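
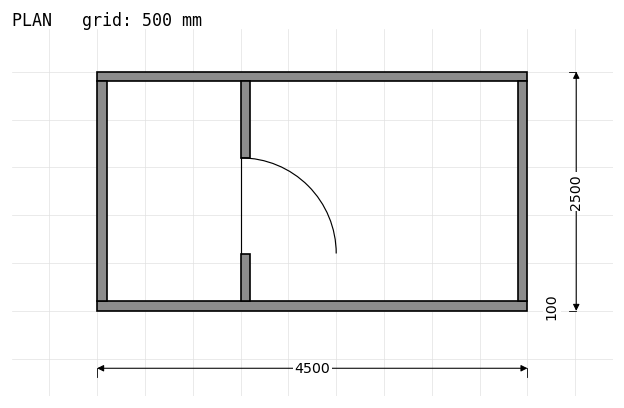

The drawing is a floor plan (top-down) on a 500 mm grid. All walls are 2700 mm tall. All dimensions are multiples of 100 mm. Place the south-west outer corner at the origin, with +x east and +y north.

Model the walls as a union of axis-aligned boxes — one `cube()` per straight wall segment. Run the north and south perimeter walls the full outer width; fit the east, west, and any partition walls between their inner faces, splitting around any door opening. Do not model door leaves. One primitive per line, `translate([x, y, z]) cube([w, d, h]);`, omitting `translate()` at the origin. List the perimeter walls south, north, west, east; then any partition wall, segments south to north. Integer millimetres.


cube([4500, 100, 2700]);
translate([0, 2400, 0]) cube([4500, 100, 2700]);
translate([0, 100, 0]) cube([100, 2300, 2700]);
translate([4400, 100, 0]) cube([100, 2300, 2700]);
translate([1500, 100, 0]) cube([100, 500, 2700]);
translate([1500, 1600, 0]) cube([100, 800, 2700]);


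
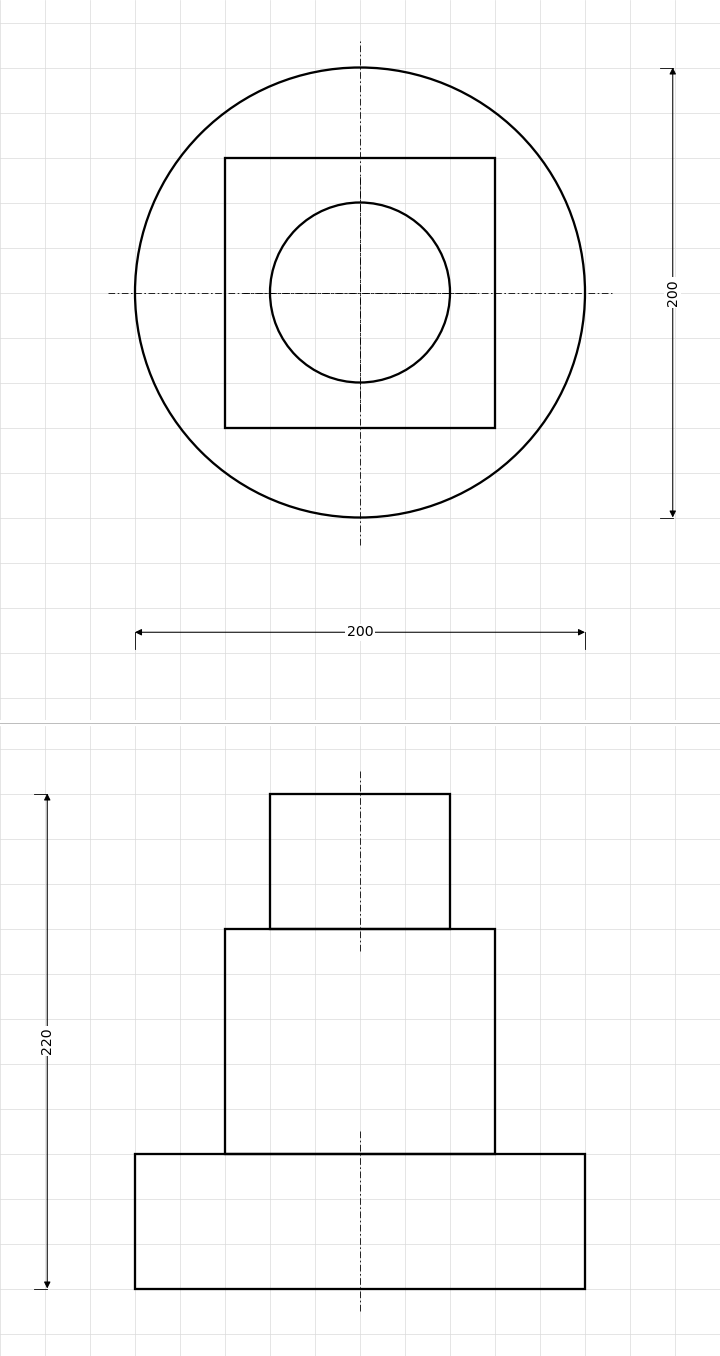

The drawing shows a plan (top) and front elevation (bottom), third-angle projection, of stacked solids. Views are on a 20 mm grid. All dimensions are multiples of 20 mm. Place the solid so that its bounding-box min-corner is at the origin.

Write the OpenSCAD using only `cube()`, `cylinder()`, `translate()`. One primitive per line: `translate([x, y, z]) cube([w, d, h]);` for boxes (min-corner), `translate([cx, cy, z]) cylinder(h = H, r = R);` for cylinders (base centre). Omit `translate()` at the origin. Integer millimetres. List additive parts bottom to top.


translate([100, 100, 0]) cylinder(h = 60, r = 100);
translate([40, 40, 60]) cube([120, 120, 100]);
translate([100, 100, 160]) cylinder(h = 60, r = 40);


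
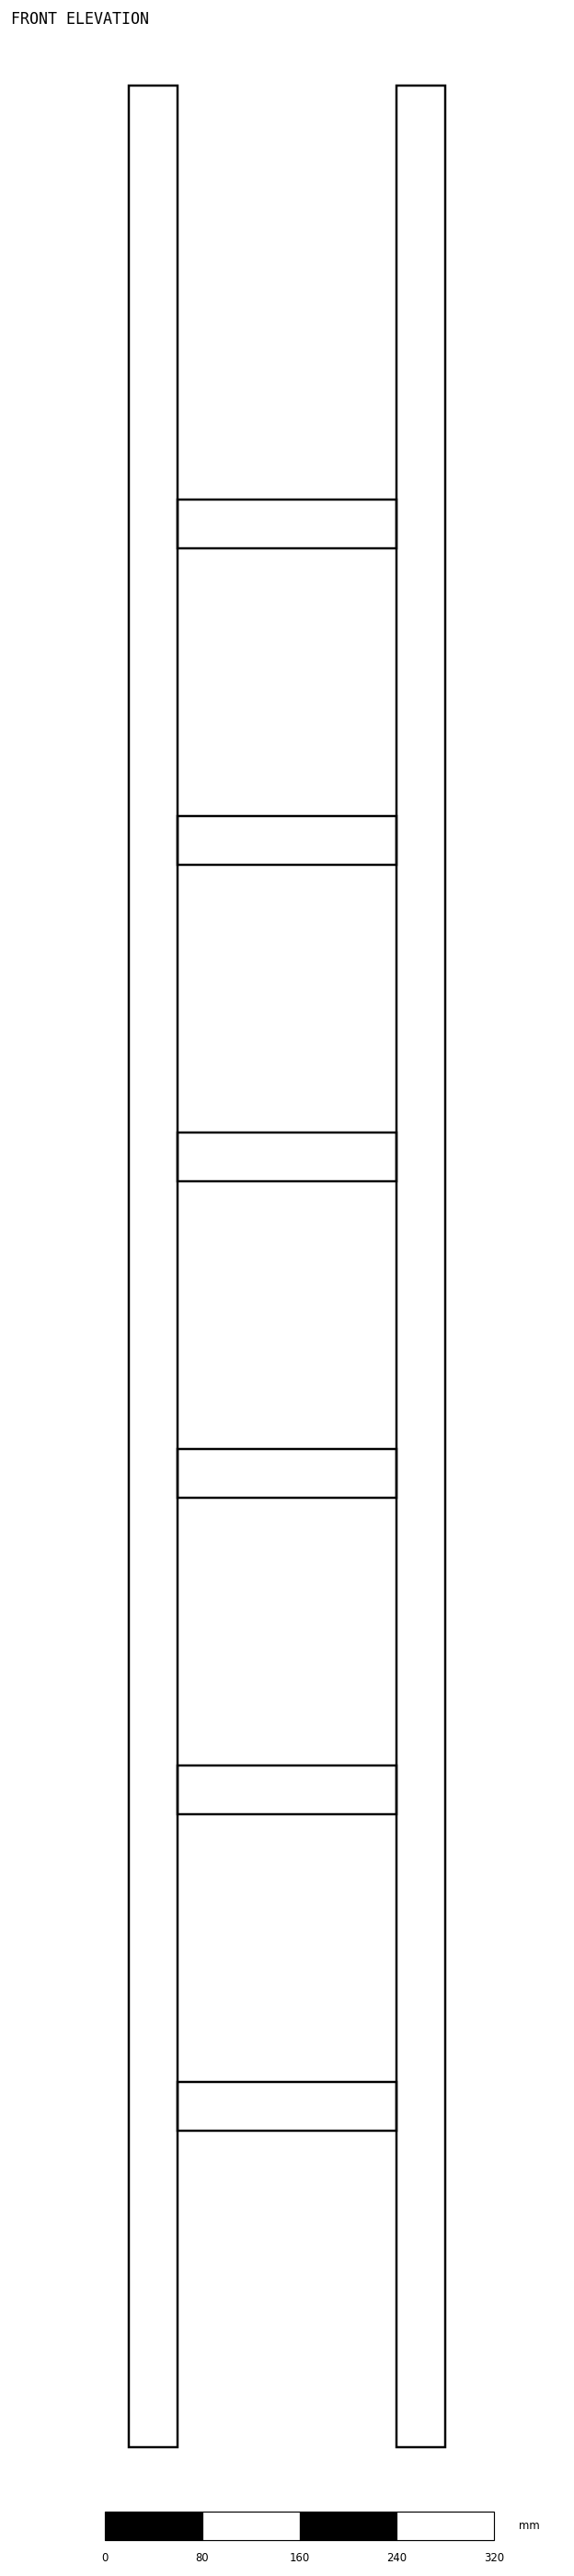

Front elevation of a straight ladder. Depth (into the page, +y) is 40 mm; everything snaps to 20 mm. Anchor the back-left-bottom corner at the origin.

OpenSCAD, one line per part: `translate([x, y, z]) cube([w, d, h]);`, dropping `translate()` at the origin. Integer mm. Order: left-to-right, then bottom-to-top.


cube([40, 40, 1940]);
translate([40, 0, 260]) cube([180, 40, 40]);
translate([40, 0, 520]) cube([180, 40, 40]);
translate([40, 0, 780]) cube([180, 40, 40]);
translate([40, 0, 1040]) cube([180, 40, 40]);
translate([40, 0, 1300]) cube([180, 40, 40]);
translate([40, 0, 1560]) cube([180, 40, 40]);
translate([220, 0, 0]) cube([40, 40, 1940]);


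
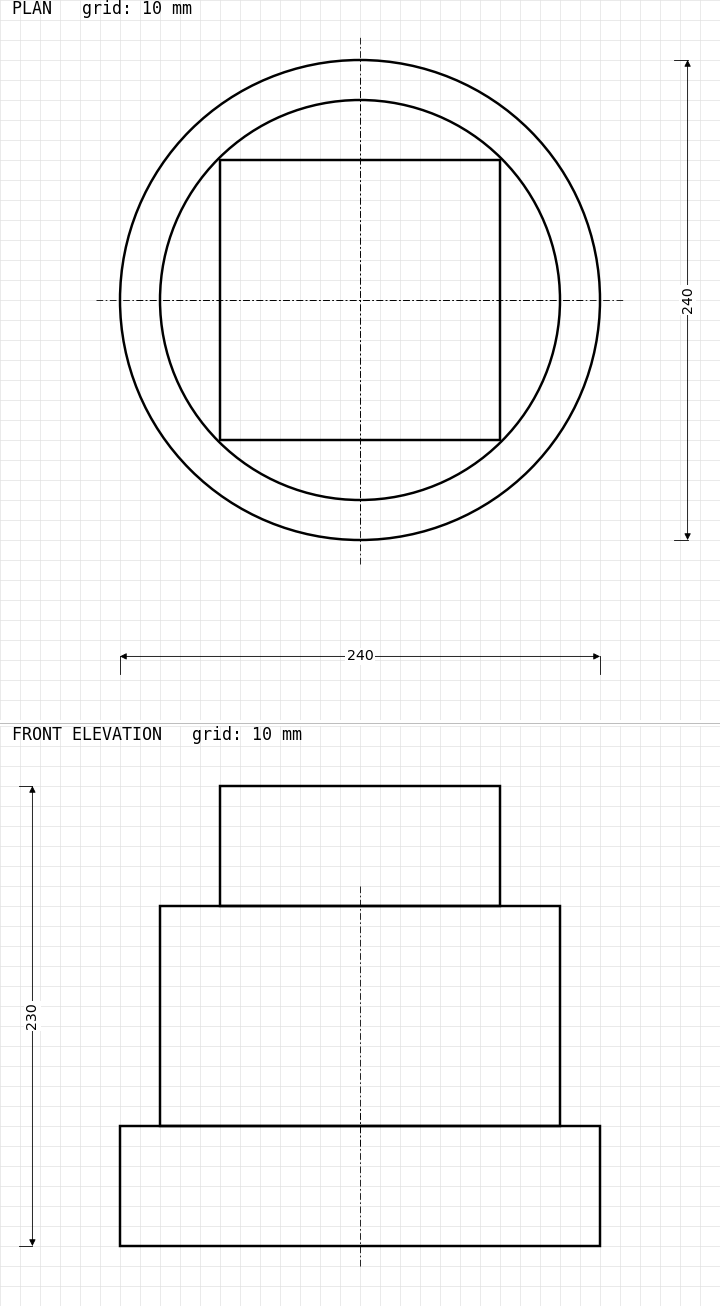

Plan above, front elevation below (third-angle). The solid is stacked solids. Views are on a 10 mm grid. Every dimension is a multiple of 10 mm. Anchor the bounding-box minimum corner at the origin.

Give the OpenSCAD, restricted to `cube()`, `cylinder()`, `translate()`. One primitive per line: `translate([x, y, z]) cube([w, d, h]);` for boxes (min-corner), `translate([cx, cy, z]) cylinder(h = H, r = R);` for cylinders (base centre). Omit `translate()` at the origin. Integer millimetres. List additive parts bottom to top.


translate([120, 120, 0]) cylinder(h = 60, r = 120);
translate([120, 120, 60]) cylinder(h = 110, r = 100);
translate([50, 50, 170]) cube([140, 140, 60]);


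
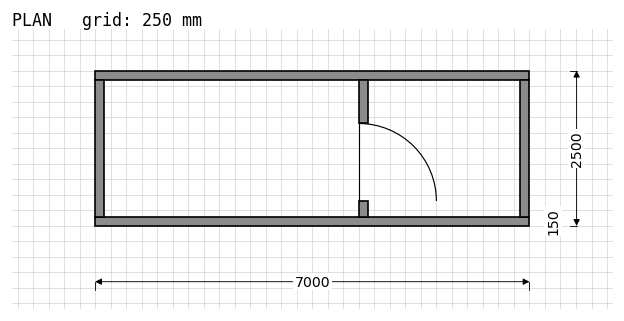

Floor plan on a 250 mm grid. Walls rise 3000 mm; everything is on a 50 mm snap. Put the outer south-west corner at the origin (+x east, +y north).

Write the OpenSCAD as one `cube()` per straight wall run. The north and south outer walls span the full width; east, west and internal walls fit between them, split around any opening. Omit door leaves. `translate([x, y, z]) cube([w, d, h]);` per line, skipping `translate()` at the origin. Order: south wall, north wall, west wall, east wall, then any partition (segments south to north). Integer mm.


cube([7000, 150, 3000]);
translate([0, 2350, 0]) cube([7000, 150, 3000]);
translate([0, 150, 0]) cube([150, 2200, 3000]);
translate([6850, 150, 0]) cube([150, 2200, 3000]);
translate([4250, 150, 0]) cube([150, 250, 3000]);
translate([4250, 1650, 0]) cube([150, 700, 3000]);


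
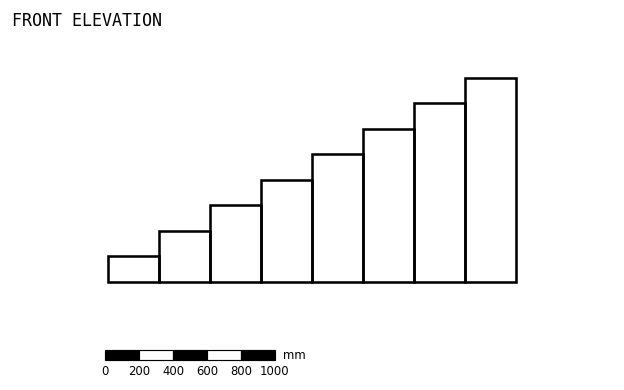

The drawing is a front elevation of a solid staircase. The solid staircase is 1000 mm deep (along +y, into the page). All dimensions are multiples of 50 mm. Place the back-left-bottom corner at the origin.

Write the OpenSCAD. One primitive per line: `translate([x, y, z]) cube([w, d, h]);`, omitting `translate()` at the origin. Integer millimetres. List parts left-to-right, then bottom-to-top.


cube([300, 1000, 150]);
translate([300, 0, 0]) cube([300, 1000, 300]);
translate([600, 0, 0]) cube([300, 1000, 450]);
translate([900, 0, 0]) cube([300, 1000, 600]);
translate([1200, 0, 0]) cube([300, 1000, 750]);
translate([1500, 0, 0]) cube([300, 1000, 900]);
translate([1800, 0, 0]) cube([300, 1000, 1050]);
translate([2100, 0, 0]) cube([300, 1000, 1200]);


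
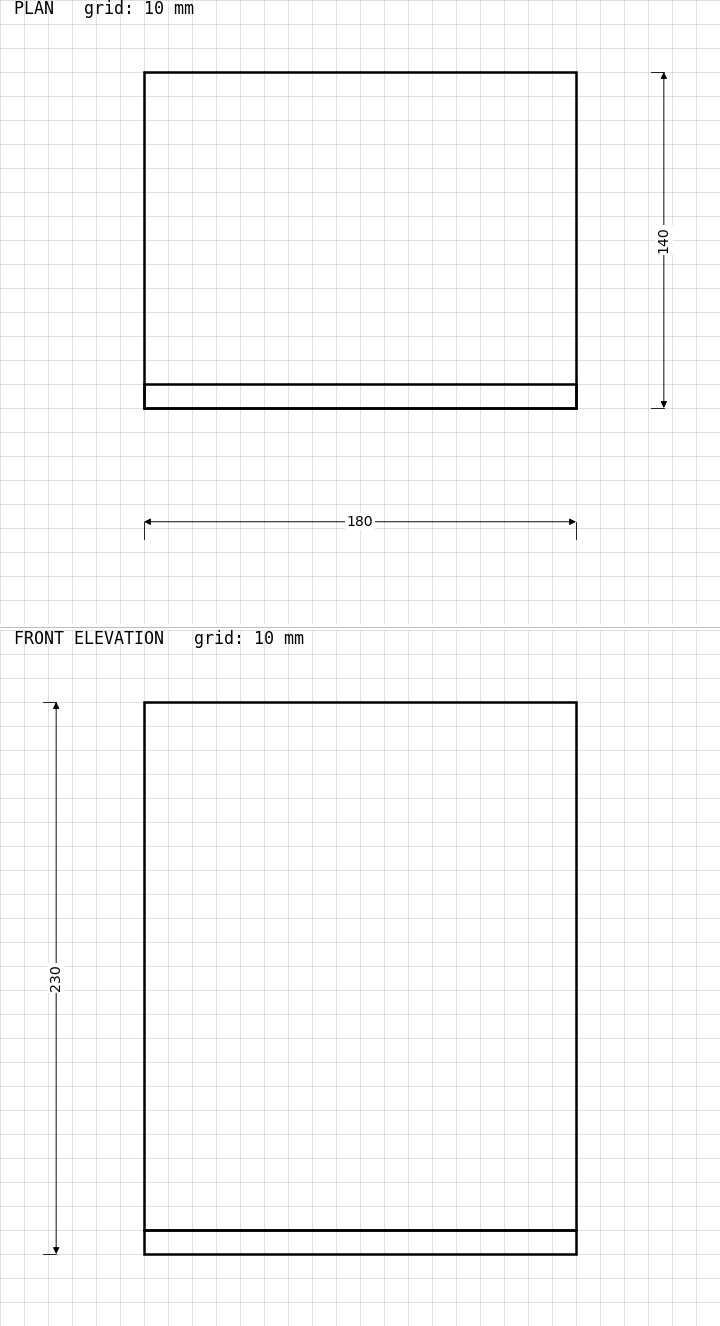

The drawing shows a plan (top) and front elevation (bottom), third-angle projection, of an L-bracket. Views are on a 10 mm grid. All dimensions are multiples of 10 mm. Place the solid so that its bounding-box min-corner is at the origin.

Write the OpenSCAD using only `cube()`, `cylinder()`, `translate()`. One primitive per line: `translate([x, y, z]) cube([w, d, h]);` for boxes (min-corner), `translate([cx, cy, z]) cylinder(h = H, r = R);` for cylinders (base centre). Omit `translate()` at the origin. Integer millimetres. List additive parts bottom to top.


cube([180, 140, 10]);
translate([0, 0, 10]) cube([180, 10, 220]);


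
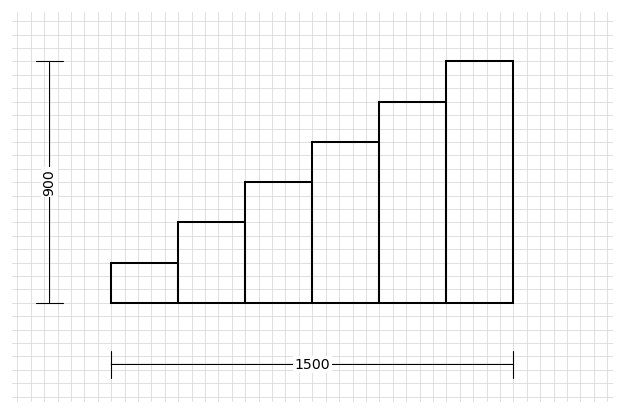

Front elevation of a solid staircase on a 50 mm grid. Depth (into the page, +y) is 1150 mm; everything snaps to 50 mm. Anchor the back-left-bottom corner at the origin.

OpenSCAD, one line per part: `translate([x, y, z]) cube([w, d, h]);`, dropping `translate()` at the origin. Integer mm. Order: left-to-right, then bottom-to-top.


cube([250, 1150, 150]);
translate([250, 0, 0]) cube([250, 1150, 300]);
translate([500, 0, 0]) cube([250, 1150, 450]);
translate([750, 0, 0]) cube([250, 1150, 600]);
translate([1000, 0, 0]) cube([250, 1150, 750]);
translate([1250, 0, 0]) cube([250, 1150, 900]);


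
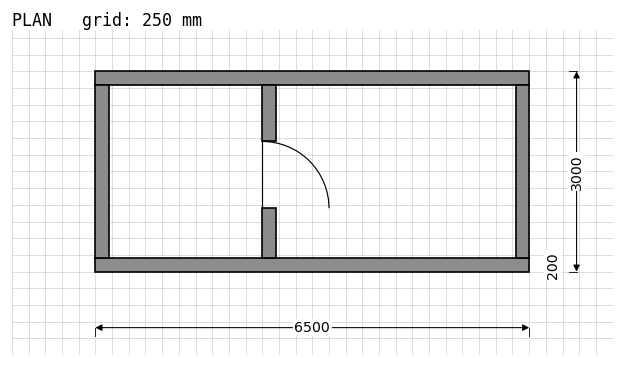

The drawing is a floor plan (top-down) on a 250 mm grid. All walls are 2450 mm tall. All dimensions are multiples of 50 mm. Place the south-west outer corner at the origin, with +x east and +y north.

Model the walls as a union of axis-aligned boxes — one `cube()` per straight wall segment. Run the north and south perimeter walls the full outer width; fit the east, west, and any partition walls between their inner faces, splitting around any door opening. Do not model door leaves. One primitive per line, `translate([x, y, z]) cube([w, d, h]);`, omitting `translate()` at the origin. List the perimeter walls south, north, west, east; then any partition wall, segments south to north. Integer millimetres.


cube([6500, 200, 2450]);
translate([0, 2800, 0]) cube([6500, 200, 2450]);
translate([0, 200, 0]) cube([200, 2600, 2450]);
translate([6300, 200, 0]) cube([200, 2600, 2450]);
translate([2500, 200, 0]) cube([200, 750, 2450]);
translate([2500, 1950, 0]) cube([200, 850, 2450]);


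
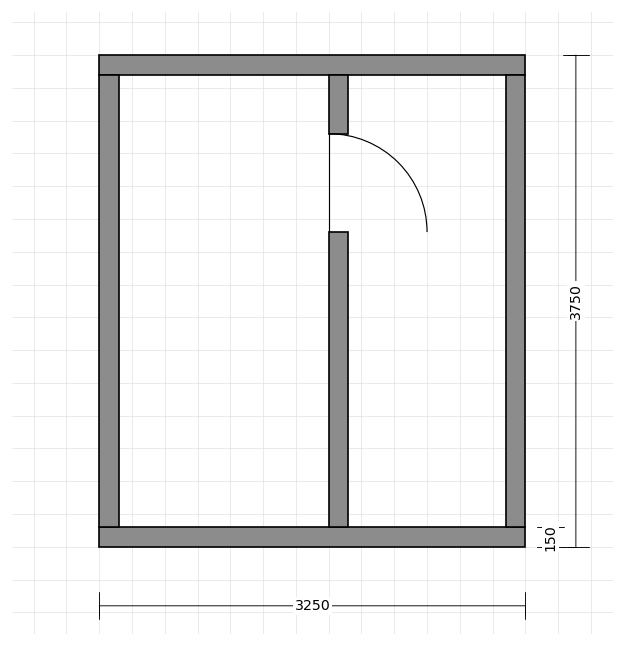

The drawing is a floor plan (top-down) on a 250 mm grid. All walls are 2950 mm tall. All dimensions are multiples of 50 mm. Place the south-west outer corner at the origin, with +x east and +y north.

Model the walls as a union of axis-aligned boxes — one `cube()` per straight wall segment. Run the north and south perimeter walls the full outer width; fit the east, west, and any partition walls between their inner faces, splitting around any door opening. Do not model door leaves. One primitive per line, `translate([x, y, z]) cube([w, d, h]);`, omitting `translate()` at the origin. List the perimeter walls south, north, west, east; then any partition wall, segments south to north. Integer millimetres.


cube([3250, 150, 2950]);
translate([0, 3600, 0]) cube([3250, 150, 2950]);
translate([0, 150, 0]) cube([150, 3450, 2950]);
translate([3100, 150, 0]) cube([150, 3450, 2950]);
translate([1750, 150, 0]) cube([150, 2250, 2950]);
translate([1750, 3150, 0]) cube([150, 450, 2950]);


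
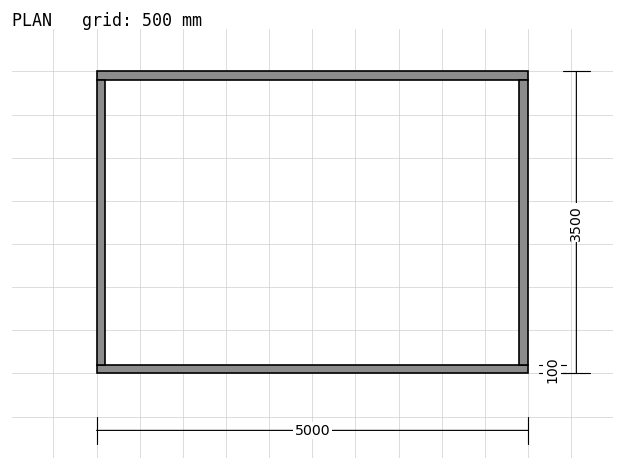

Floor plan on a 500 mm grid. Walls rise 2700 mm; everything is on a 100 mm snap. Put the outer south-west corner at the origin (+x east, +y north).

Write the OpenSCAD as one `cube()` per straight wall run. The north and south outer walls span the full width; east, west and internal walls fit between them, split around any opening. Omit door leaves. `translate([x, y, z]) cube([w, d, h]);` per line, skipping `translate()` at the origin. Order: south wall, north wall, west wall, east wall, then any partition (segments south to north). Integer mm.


cube([5000, 100, 2700]);
translate([0, 3400, 0]) cube([5000, 100, 2700]);
translate([0, 100, 0]) cube([100, 3300, 2700]);
translate([4900, 100, 0]) cube([100, 3300, 2700]);


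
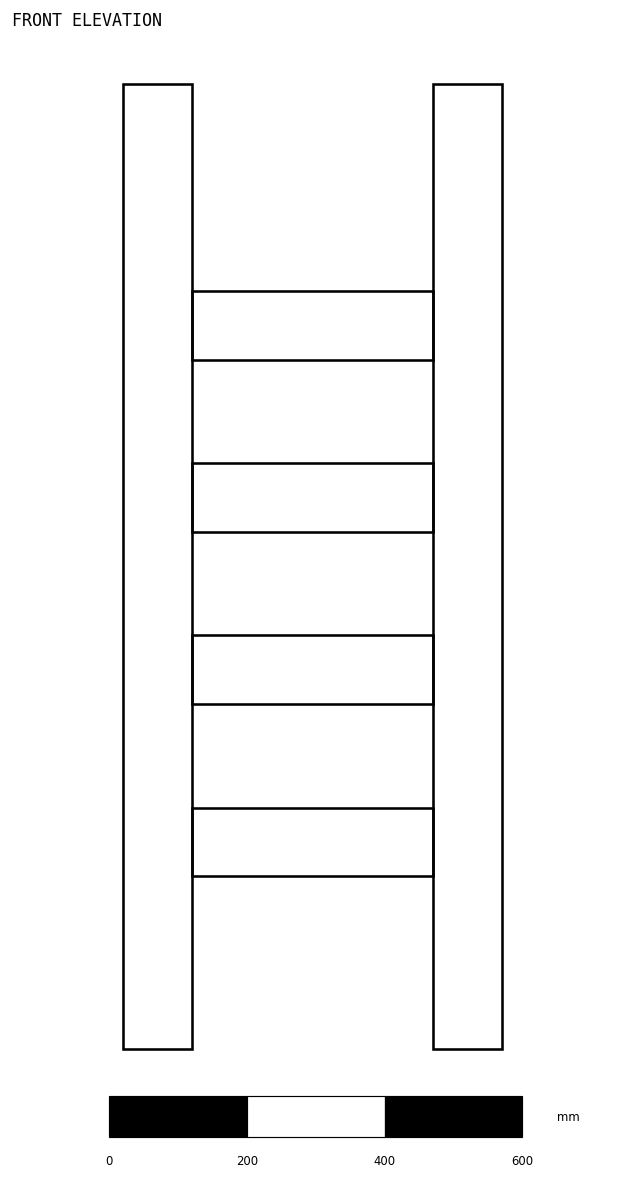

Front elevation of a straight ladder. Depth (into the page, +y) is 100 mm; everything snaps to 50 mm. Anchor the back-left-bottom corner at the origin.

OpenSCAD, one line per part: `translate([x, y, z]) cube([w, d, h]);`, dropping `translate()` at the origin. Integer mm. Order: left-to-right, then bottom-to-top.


cube([100, 100, 1400]);
translate([100, 0, 250]) cube([350, 100, 100]);
translate([100, 0, 500]) cube([350, 100, 100]);
translate([100, 0, 750]) cube([350, 100, 100]);
translate([100, 0, 1000]) cube([350, 100, 100]);
translate([450, 0, 0]) cube([100, 100, 1400]);


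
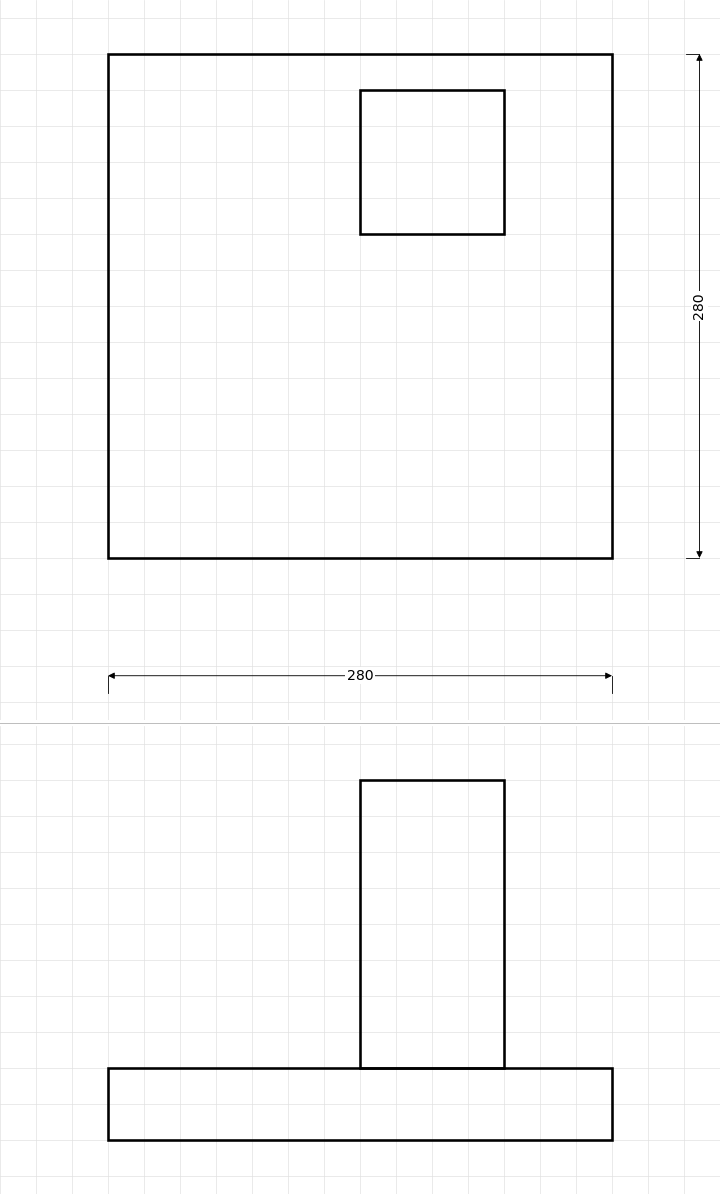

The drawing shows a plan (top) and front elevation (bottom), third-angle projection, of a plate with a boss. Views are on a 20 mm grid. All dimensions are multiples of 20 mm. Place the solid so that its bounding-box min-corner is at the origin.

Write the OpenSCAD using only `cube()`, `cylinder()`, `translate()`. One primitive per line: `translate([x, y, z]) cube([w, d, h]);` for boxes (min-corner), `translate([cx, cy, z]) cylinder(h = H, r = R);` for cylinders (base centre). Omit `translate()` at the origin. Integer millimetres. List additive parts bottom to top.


cube([280, 280, 40]);
translate([140, 180, 40]) cube([80, 80, 160]);


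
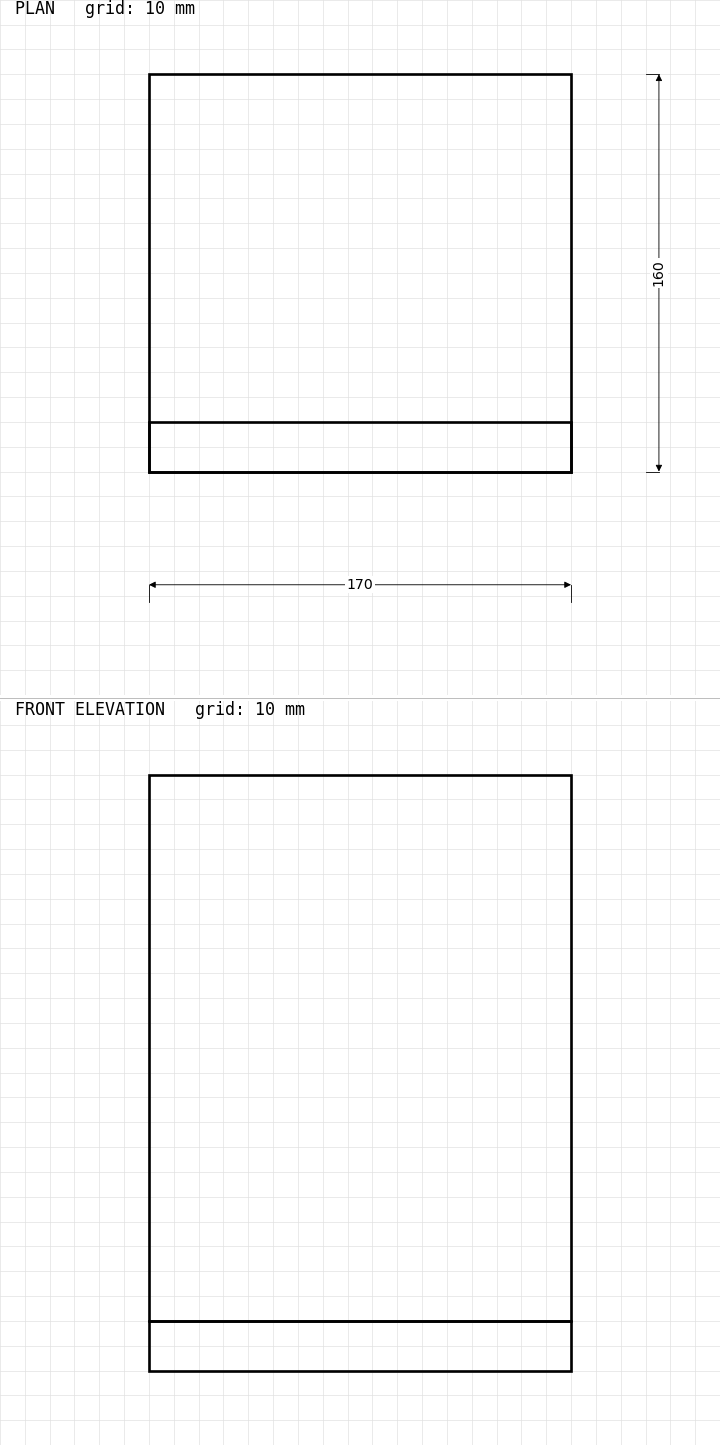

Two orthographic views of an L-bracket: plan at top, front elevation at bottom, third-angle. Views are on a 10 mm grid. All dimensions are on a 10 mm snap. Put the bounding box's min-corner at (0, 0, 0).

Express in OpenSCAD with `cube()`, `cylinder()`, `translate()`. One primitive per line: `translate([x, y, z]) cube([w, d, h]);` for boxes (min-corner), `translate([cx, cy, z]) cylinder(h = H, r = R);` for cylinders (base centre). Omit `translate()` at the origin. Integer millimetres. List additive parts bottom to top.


cube([170, 160, 20]);
translate([0, 0, 20]) cube([170, 20, 220]);


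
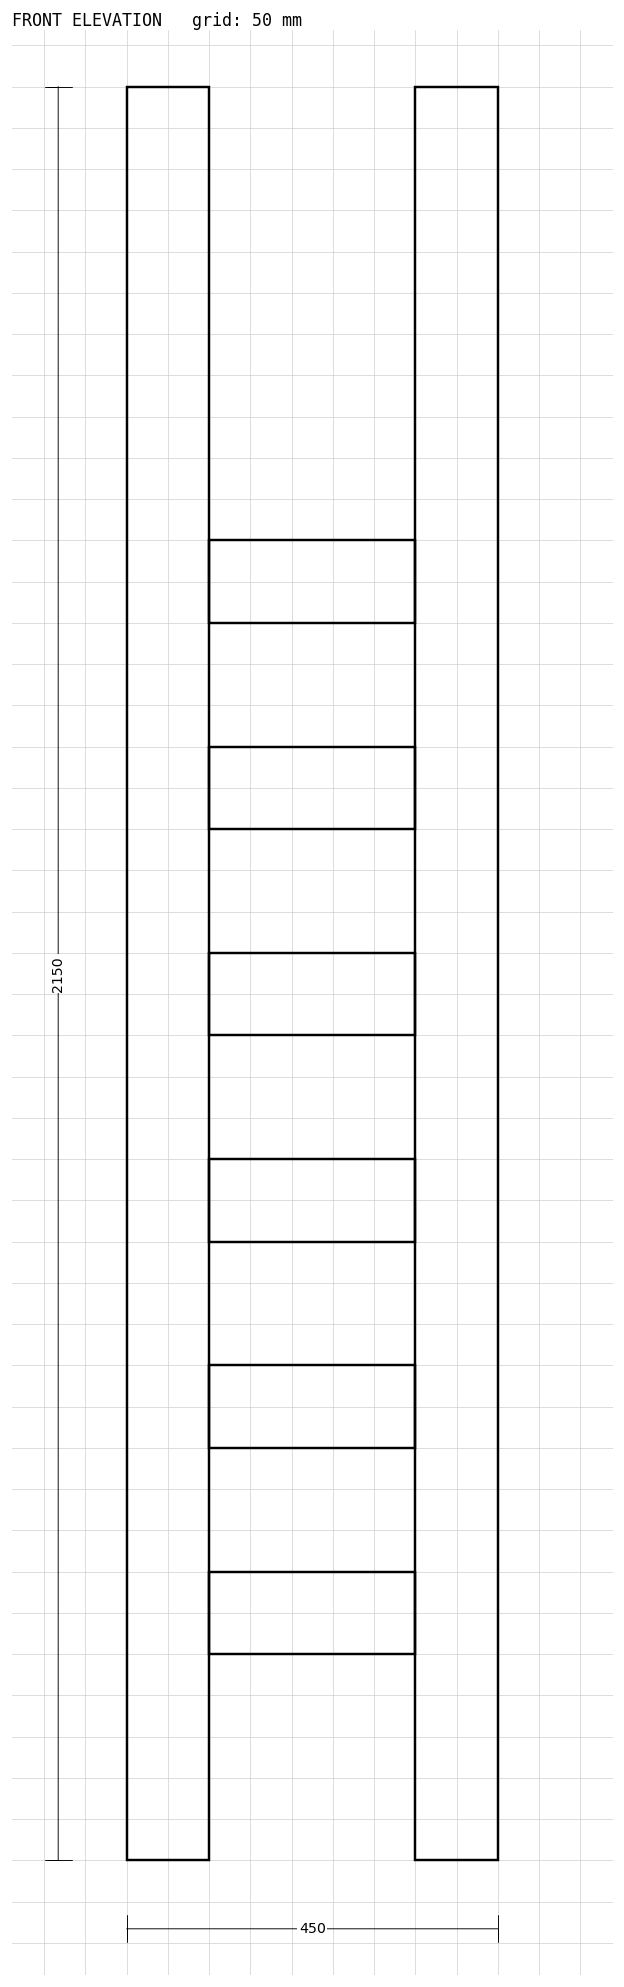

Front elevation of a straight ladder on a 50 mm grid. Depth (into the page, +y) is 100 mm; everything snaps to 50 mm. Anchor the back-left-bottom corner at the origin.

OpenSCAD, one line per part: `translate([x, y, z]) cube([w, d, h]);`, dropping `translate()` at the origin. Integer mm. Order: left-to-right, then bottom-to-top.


cube([100, 100, 2150]);
translate([100, 0, 250]) cube([250, 100, 100]);
translate([100, 0, 500]) cube([250, 100, 100]);
translate([100, 0, 750]) cube([250, 100, 100]);
translate([100, 0, 1000]) cube([250, 100, 100]);
translate([100, 0, 1250]) cube([250, 100, 100]);
translate([100, 0, 1500]) cube([250, 100, 100]);
translate([350, 0, 0]) cube([100, 100, 2150]);


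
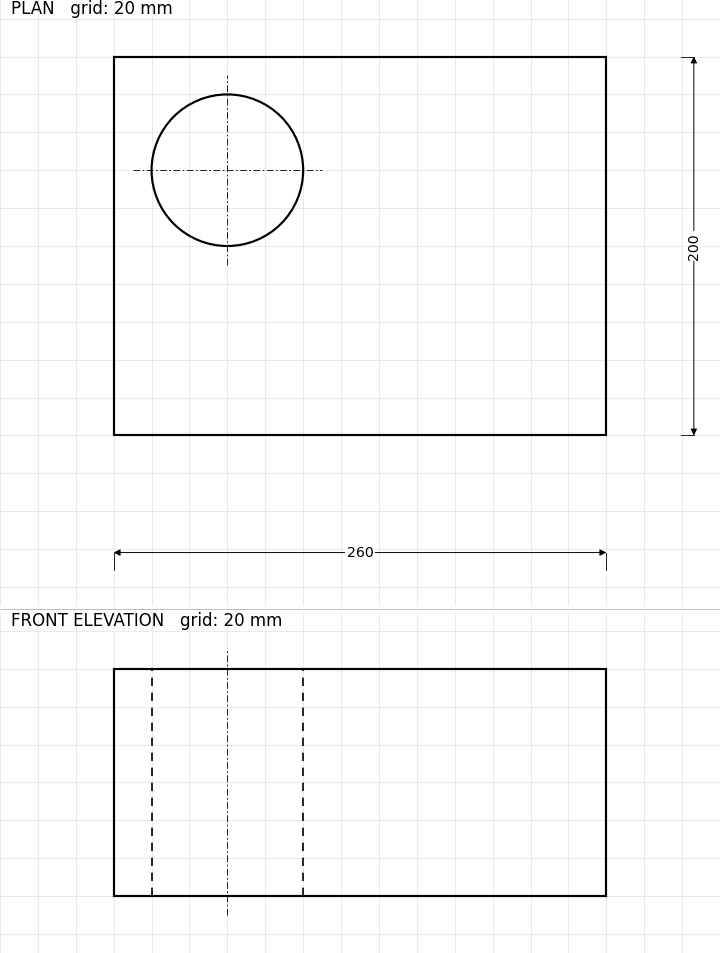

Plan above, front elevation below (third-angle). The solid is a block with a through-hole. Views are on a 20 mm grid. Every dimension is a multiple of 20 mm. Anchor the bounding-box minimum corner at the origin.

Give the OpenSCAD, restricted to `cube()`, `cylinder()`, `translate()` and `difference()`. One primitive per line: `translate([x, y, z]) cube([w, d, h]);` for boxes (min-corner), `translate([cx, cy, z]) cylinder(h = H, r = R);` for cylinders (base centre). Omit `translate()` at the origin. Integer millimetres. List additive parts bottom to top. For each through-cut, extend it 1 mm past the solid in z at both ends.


difference() {
  cube([260, 200, 120]);
  translate([60, 140, -1]) cylinder(h = 122, r = 40);
}


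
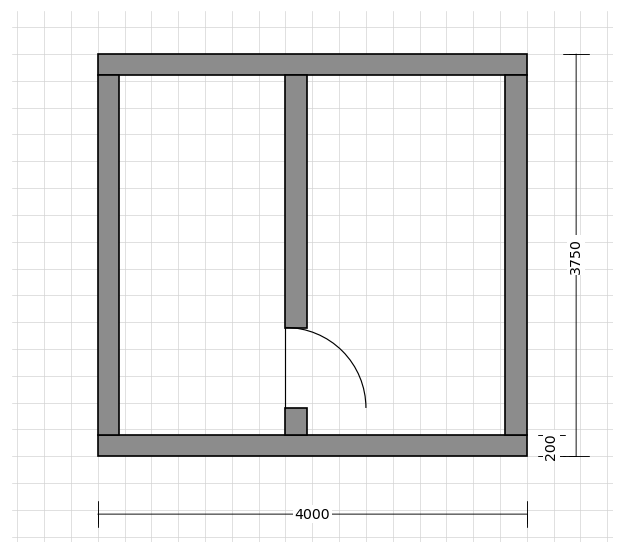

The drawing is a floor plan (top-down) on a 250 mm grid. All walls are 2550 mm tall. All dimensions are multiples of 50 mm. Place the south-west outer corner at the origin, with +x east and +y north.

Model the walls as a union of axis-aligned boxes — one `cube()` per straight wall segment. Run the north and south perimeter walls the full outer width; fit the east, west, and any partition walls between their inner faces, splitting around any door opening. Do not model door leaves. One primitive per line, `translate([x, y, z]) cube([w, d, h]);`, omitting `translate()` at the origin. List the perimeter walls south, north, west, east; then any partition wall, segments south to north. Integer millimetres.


cube([4000, 200, 2550]);
translate([0, 3550, 0]) cube([4000, 200, 2550]);
translate([0, 200, 0]) cube([200, 3350, 2550]);
translate([3800, 200, 0]) cube([200, 3350, 2550]);
translate([1750, 200, 0]) cube([200, 250, 2550]);
translate([1750, 1200, 0]) cube([200, 2350, 2550]);


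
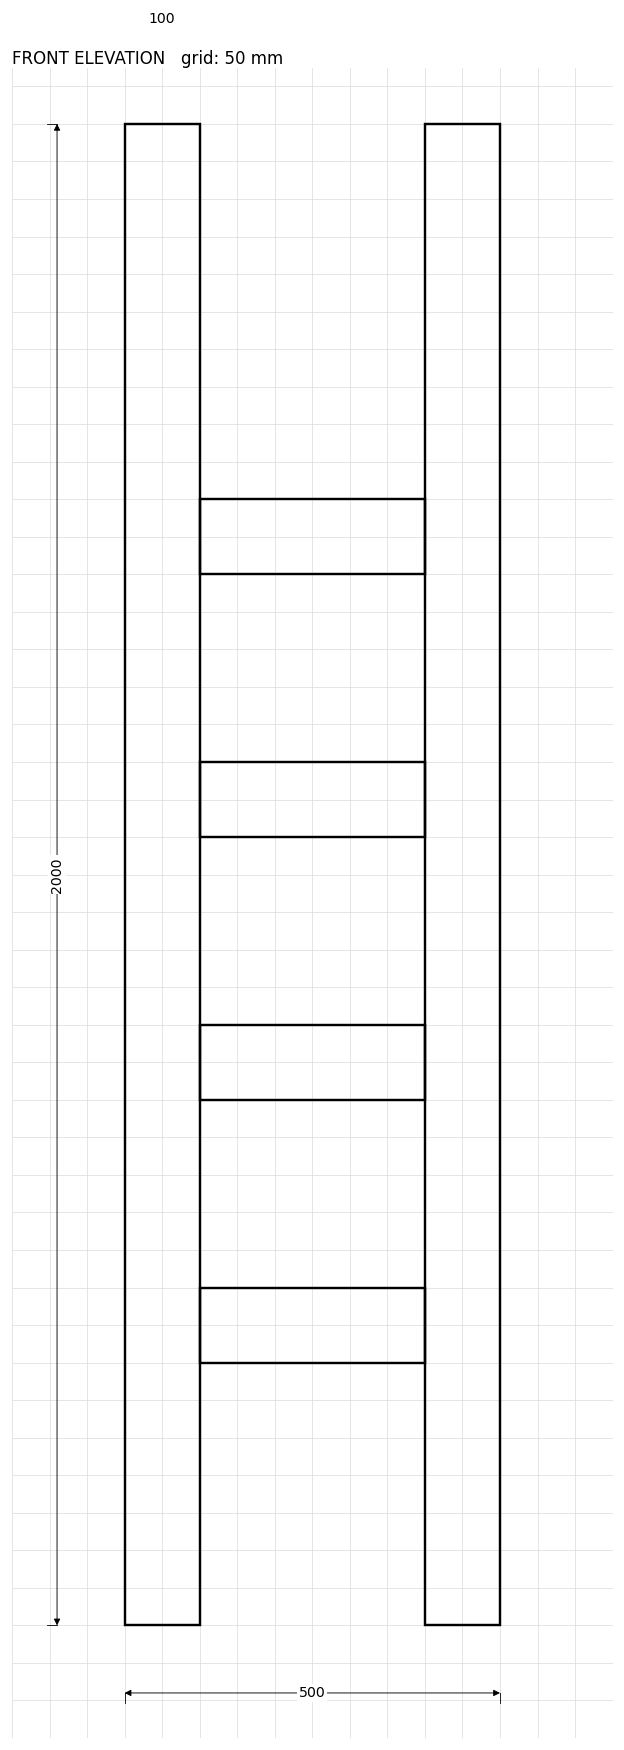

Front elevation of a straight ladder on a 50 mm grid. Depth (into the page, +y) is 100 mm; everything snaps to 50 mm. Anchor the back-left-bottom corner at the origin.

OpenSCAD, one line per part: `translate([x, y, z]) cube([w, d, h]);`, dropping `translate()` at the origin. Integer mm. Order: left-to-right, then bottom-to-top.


cube([100, 100, 2000]);
translate([100, 0, 350]) cube([300, 100, 100]);
translate([100, 0, 700]) cube([300, 100, 100]);
translate([100, 0, 1050]) cube([300, 100, 100]);
translate([100, 0, 1400]) cube([300, 100, 100]);
translate([400, 0, 0]) cube([100, 100, 2000]);


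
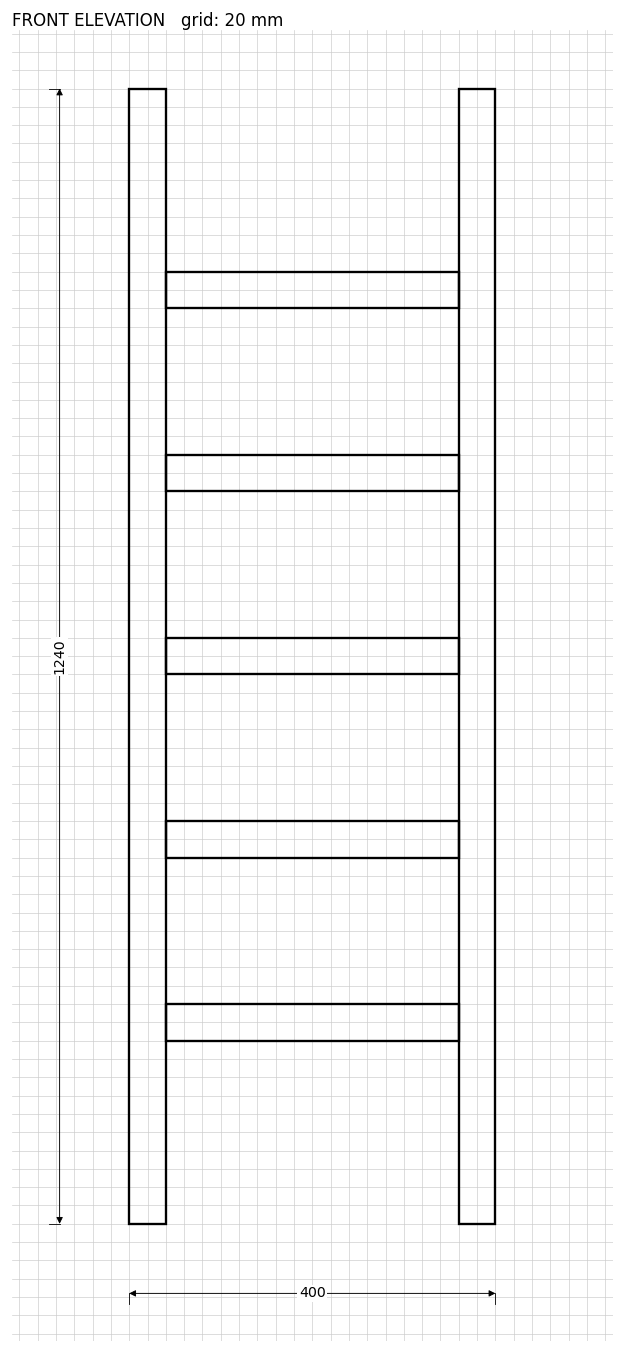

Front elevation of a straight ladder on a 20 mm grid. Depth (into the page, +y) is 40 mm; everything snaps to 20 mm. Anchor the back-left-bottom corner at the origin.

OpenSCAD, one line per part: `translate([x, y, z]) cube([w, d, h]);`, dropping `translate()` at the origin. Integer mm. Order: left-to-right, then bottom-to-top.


cube([40, 40, 1240]);
translate([40, 0, 200]) cube([320, 40, 40]);
translate([40, 0, 400]) cube([320, 40, 40]);
translate([40, 0, 600]) cube([320, 40, 40]);
translate([40, 0, 800]) cube([320, 40, 40]);
translate([40, 0, 1000]) cube([320, 40, 40]);
translate([360, 0, 0]) cube([40, 40, 1240]);


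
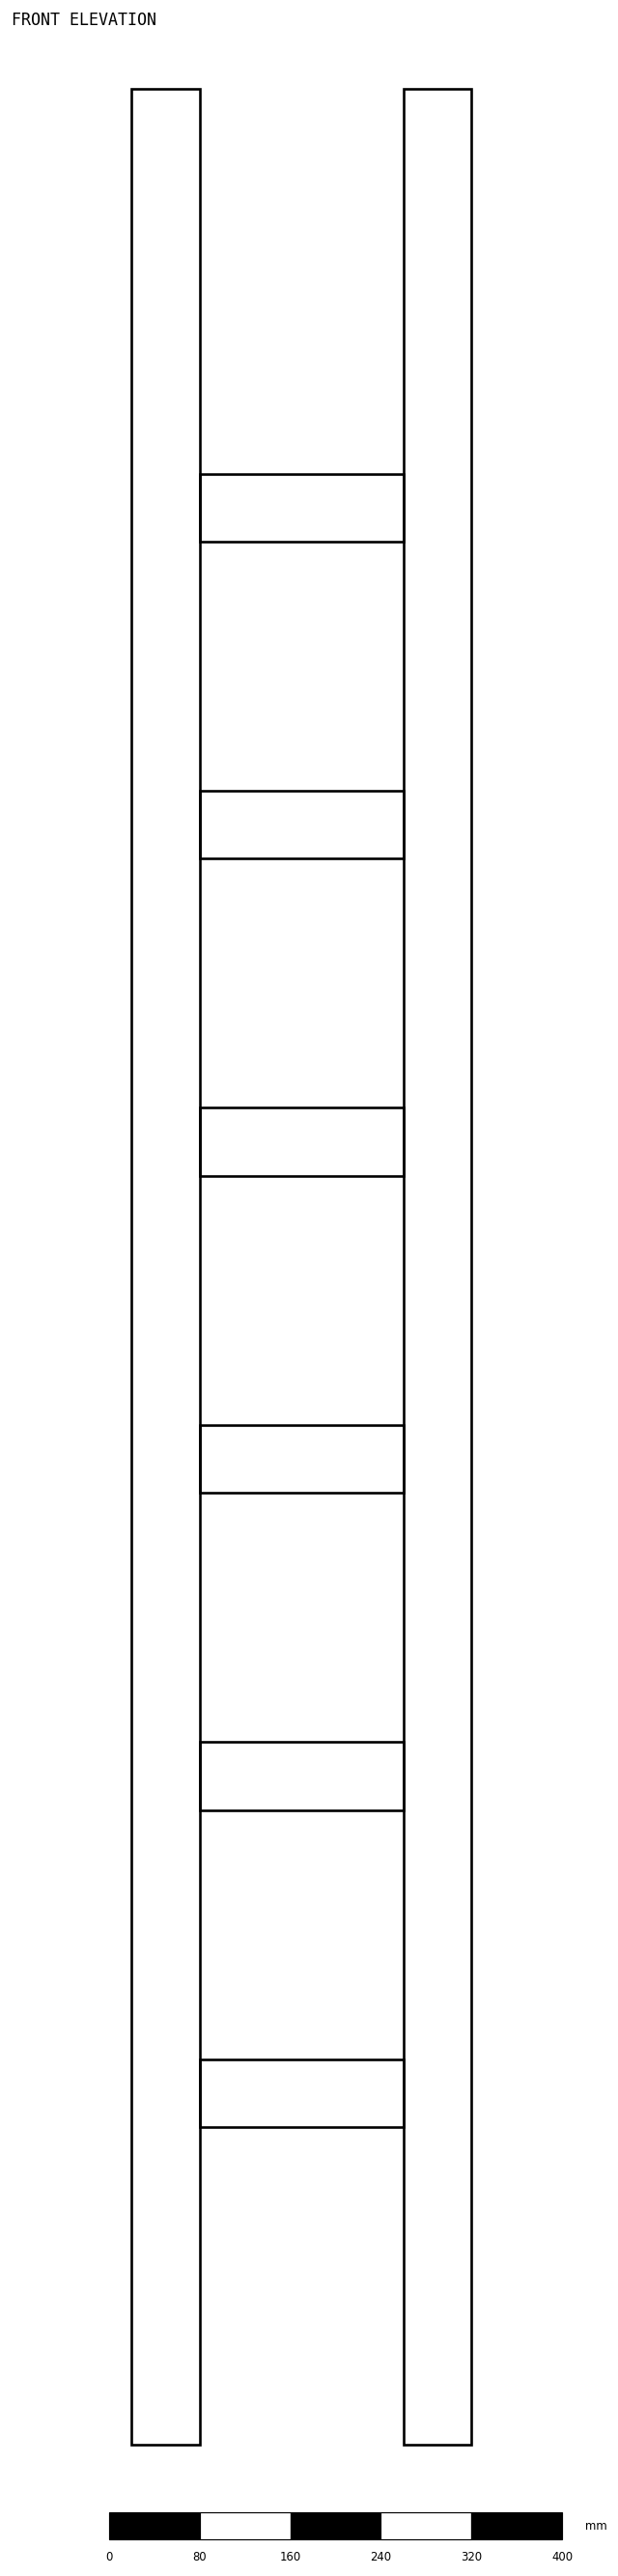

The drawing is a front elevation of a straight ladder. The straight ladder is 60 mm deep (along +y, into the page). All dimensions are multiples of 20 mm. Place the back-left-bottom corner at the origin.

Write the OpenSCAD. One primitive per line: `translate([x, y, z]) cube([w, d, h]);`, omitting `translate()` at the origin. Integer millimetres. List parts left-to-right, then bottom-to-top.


cube([60, 60, 2080]);
translate([60, 0, 280]) cube([180, 60, 60]);
translate([60, 0, 560]) cube([180, 60, 60]);
translate([60, 0, 840]) cube([180, 60, 60]);
translate([60, 0, 1120]) cube([180, 60, 60]);
translate([60, 0, 1400]) cube([180, 60, 60]);
translate([60, 0, 1680]) cube([180, 60, 60]);
translate([240, 0, 0]) cube([60, 60, 2080]);


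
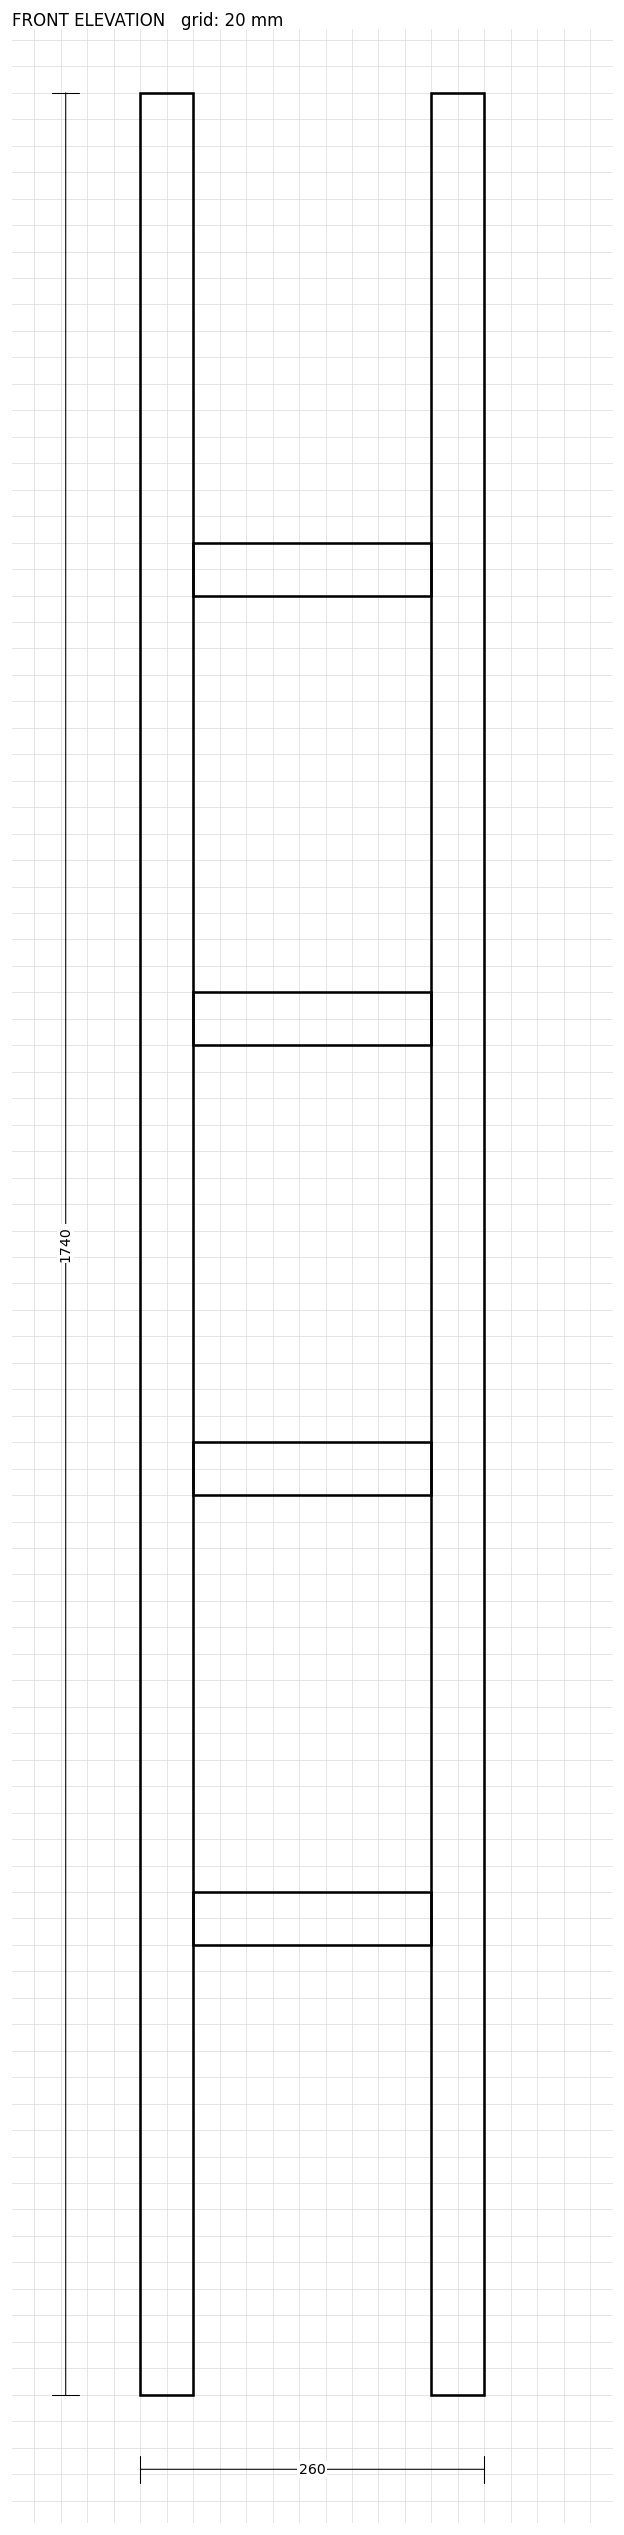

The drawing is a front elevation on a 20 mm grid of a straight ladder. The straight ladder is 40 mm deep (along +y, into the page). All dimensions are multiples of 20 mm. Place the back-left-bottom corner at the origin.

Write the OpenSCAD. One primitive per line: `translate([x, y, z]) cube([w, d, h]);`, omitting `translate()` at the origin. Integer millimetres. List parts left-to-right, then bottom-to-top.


cube([40, 40, 1740]);
translate([40, 0, 340]) cube([180, 40, 40]);
translate([40, 0, 680]) cube([180, 40, 40]);
translate([40, 0, 1020]) cube([180, 40, 40]);
translate([40, 0, 1360]) cube([180, 40, 40]);
translate([220, 0, 0]) cube([40, 40, 1740]);


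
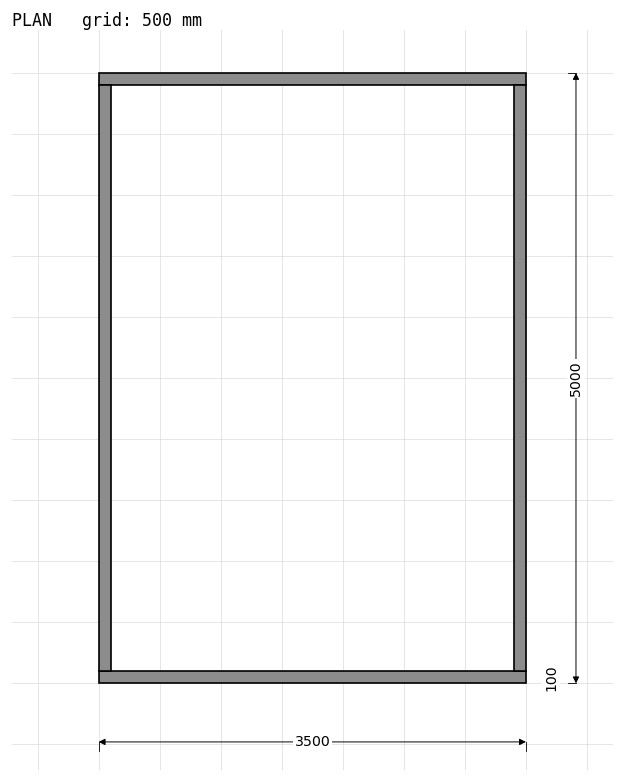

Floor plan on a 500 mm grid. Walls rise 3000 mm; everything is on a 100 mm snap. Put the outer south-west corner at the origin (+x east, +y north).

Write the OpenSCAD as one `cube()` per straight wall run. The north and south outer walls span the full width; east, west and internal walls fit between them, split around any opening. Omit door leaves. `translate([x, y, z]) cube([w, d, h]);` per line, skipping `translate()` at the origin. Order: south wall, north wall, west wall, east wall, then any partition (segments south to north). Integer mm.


cube([3500, 100, 3000]);
translate([0, 4900, 0]) cube([3500, 100, 3000]);
translate([0, 100, 0]) cube([100, 4800, 3000]);
translate([3400, 100, 0]) cube([100, 4800, 3000]);


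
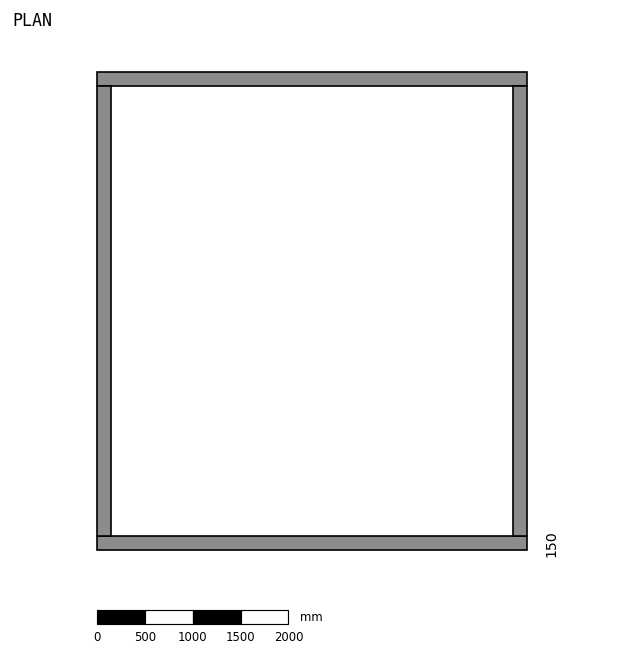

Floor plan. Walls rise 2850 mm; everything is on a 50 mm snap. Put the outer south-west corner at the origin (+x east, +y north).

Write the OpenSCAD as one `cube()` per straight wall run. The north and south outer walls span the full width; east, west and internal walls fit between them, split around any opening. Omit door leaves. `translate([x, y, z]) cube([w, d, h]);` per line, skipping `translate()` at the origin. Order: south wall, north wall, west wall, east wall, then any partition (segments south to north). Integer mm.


cube([4500, 150, 2850]);
translate([0, 4850, 0]) cube([4500, 150, 2850]);
translate([0, 150, 0]) cube([150, 4700, 2850]);
translate([4350, 150, 0]) cube([150, 4700, 2850]);


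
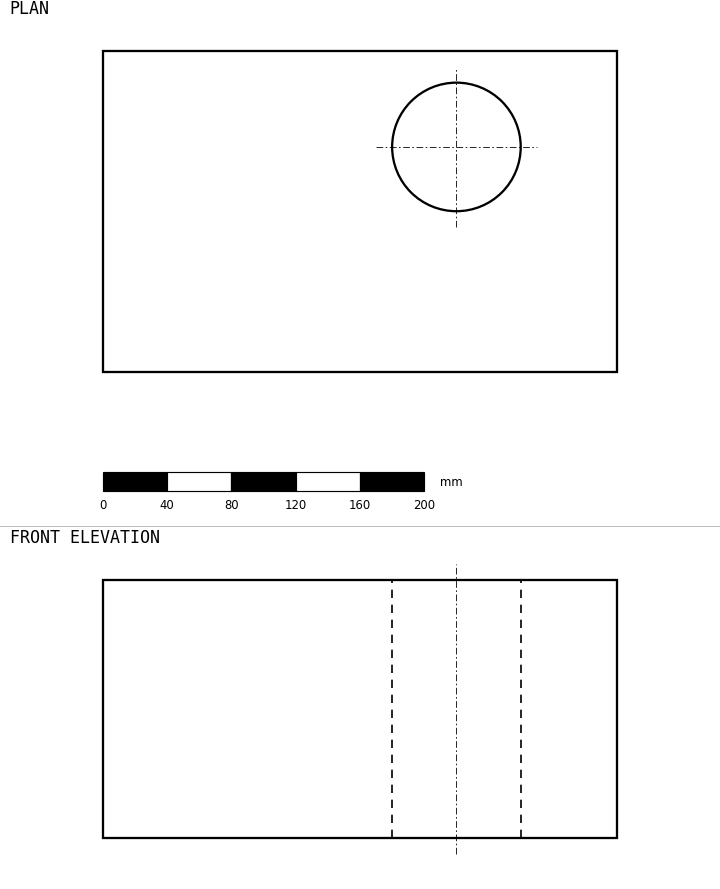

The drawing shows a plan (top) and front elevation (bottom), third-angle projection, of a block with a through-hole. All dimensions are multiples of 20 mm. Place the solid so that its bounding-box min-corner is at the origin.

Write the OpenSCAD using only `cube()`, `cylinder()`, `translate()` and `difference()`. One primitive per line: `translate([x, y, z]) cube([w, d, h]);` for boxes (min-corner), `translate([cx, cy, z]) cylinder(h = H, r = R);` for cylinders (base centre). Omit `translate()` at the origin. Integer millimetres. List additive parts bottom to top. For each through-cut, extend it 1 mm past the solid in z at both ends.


difference() {
  cube([320, 200, 160]);
  translate([220, 140, -1]) cylinder(h = 162, r = 40);
}


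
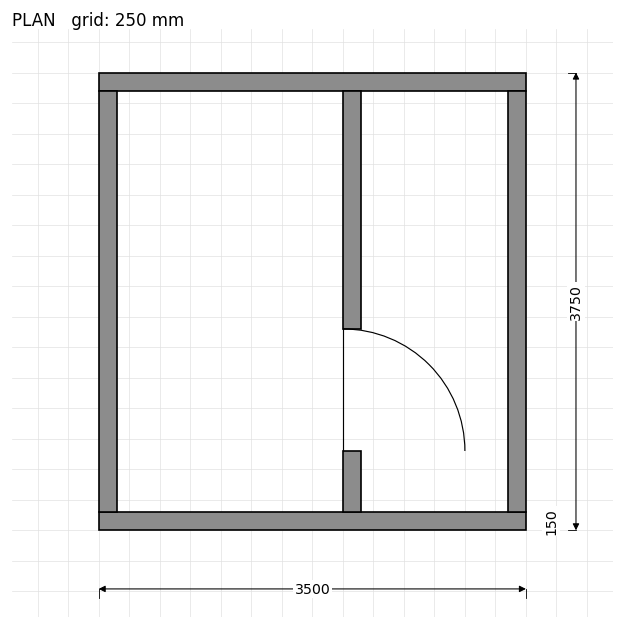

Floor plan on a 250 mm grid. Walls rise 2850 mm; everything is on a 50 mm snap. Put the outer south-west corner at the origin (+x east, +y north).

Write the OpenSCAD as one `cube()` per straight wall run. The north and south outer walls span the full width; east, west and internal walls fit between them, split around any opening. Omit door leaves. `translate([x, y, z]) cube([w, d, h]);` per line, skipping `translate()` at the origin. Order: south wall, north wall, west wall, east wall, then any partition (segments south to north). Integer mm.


cube([3500, 150, 2850]);
translate([0, 3600, 0]) cube([3500, 150, 2850]);
translate([0, 150, 0]) cube([150, 3450, 2850]);
translate([3350, 150, 0]) cube([150, 3450, 2850]);
translate([2000, 150, 0]) cube([150, 500, 2850]);
translate([2000, 1650, 0]) cube([150, 1950, 2850]);


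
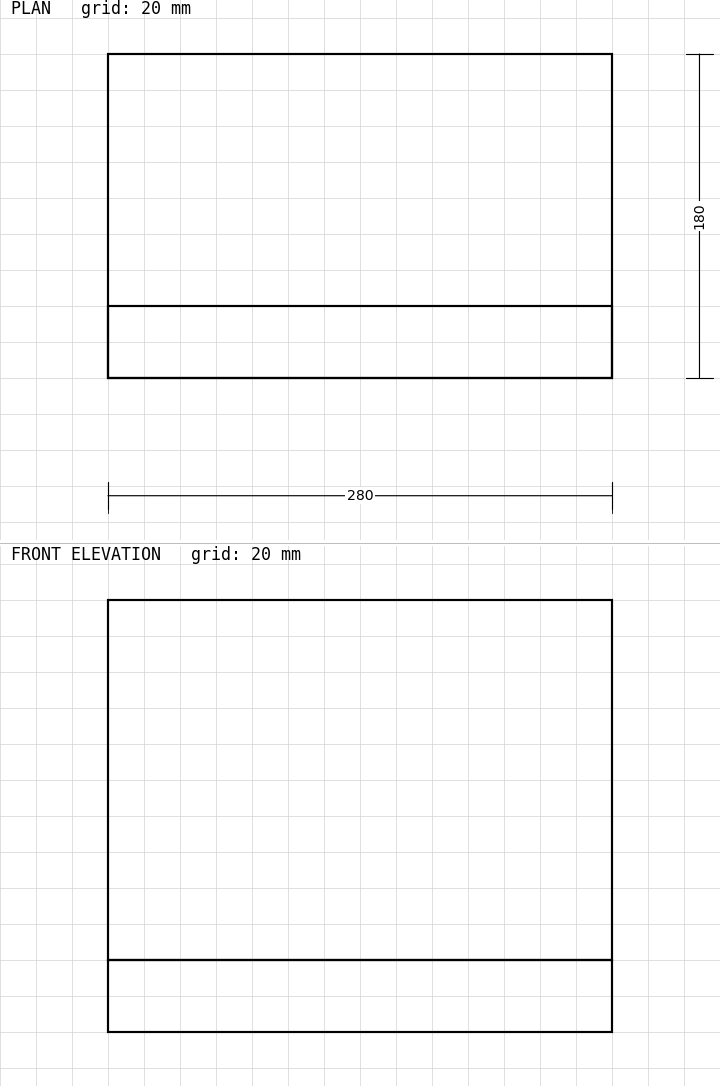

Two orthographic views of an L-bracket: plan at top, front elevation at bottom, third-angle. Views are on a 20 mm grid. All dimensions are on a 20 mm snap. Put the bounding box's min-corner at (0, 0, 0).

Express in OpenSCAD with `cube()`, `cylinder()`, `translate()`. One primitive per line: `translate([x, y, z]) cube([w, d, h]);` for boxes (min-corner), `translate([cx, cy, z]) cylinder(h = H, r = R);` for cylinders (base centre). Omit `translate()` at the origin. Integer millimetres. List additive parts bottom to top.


cube([280, 180, 40]);
translate([0, 0, 40]) cube([280, 40, 200]);


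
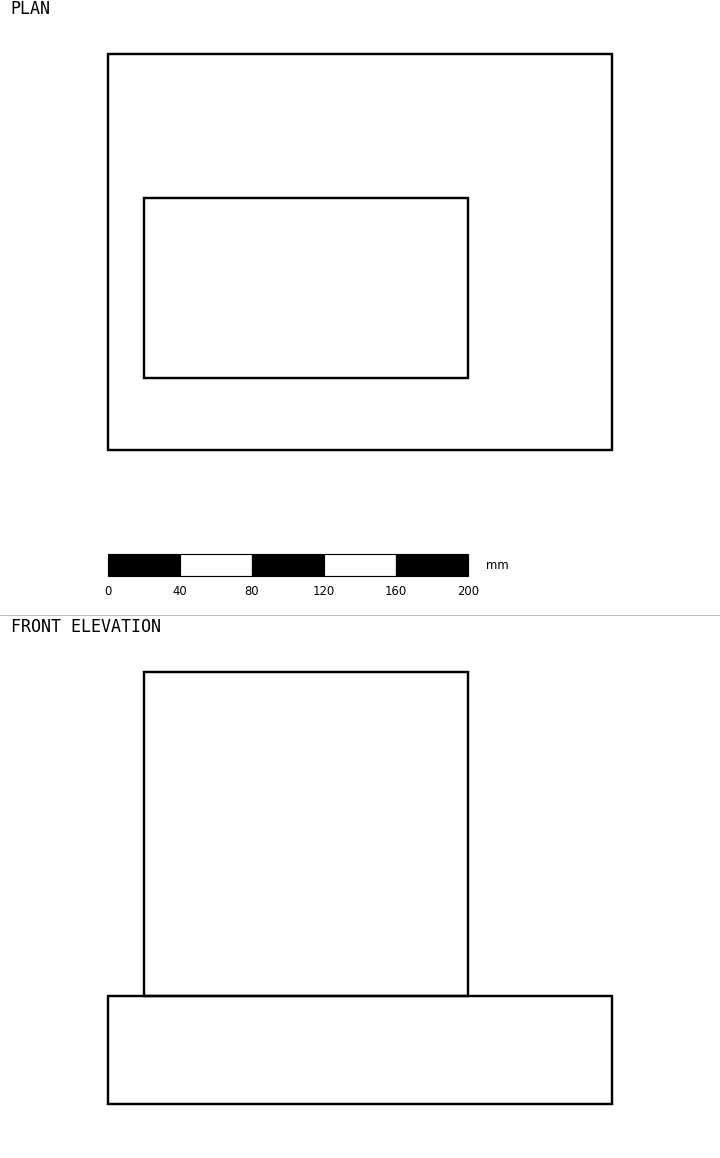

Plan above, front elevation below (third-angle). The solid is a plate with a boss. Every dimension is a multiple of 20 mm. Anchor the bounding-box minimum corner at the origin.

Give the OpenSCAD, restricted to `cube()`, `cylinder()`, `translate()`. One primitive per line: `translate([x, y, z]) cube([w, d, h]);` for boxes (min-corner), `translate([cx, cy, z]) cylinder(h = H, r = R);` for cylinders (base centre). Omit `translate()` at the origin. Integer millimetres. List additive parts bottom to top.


cube([280, 220, 60]);
translate([20, 40, 60]) cube([180, 100, 180]);


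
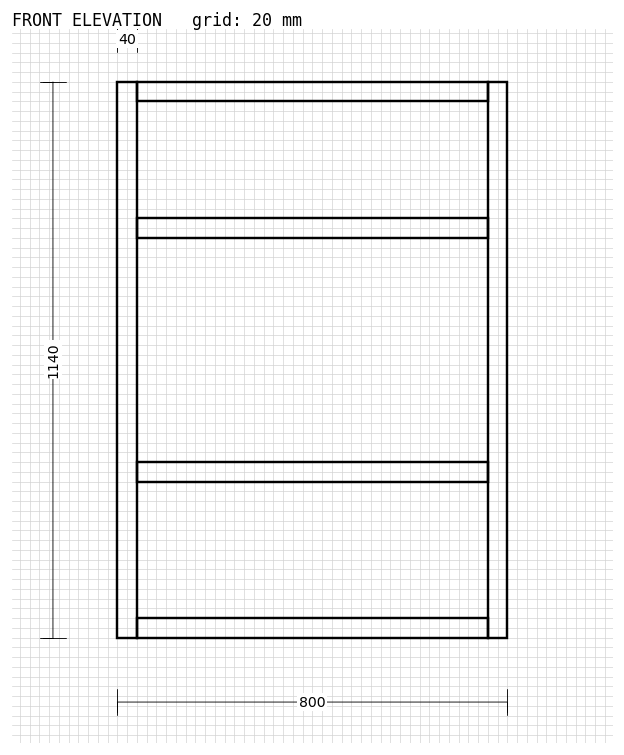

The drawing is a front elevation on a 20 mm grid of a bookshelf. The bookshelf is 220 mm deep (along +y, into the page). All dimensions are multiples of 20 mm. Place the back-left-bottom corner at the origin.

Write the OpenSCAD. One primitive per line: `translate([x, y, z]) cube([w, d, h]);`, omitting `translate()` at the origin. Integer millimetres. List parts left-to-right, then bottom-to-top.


cube([40, 220, 1140]);
translate([40, 0, 0]) cube([720, 220, 40]);
translate([40, 0, 320]) cube([720, 220, 40]);
translate([40, 0, 820]) cube([720, 220, 40]);
translate([40, 0, 1100]) cube([720, 220, 40]);
translate([760, 0, 0]) cube([40, 220, 1140]);


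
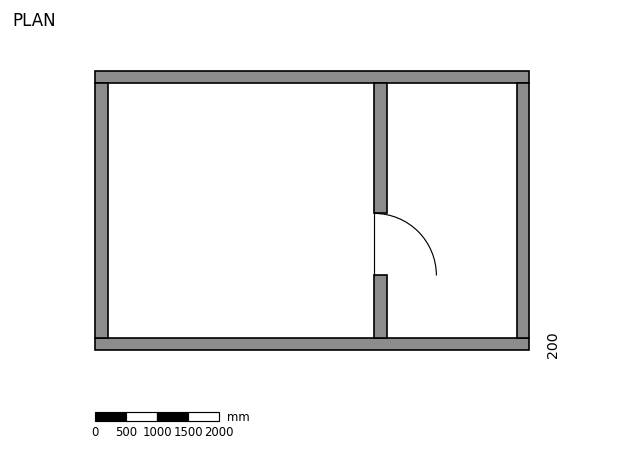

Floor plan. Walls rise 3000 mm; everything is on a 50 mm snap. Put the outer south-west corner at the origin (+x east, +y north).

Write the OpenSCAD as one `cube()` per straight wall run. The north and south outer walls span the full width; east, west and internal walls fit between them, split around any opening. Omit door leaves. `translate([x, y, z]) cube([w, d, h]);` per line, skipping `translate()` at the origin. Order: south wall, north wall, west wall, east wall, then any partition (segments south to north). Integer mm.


cube([7000, 200, 3000]);
translate([0, 4300, 0]) cube([7000, 200, 3000]);
translate([0, 200, 0]) cube([200, 4100, 3000]);
translate([6800, 200, 0]) cube([200, 4100, 3000]);
translate([4500, 200, 0]) cube([200, 1000, 3000]);
translate([4500, 2200, 0]) cube([200, 2100, 3000]);


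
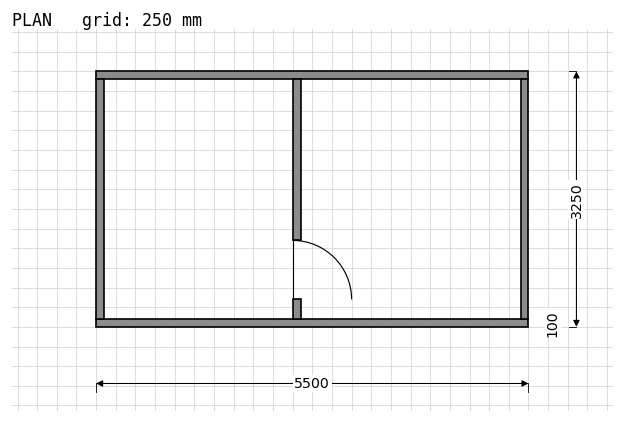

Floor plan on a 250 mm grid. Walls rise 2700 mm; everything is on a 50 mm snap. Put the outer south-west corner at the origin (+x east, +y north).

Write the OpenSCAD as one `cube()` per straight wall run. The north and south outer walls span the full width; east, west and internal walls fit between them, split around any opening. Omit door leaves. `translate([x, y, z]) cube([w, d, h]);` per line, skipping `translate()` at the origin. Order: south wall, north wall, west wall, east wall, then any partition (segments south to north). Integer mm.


cube([5500, 100, 2700]);
translate([0, 3150, 0]) cube([5500, 100, 2700]);
translate([0, 100, 0]) cube([100, 3050, 2700]);
translate([5400, 100, 0]) cube([100, 3050, 2700]);
translate([2500, 100, 0]) cube([100, 250, 2700]);
translate([2500, 1100, 0]) cube([100, 2050, 2700]);


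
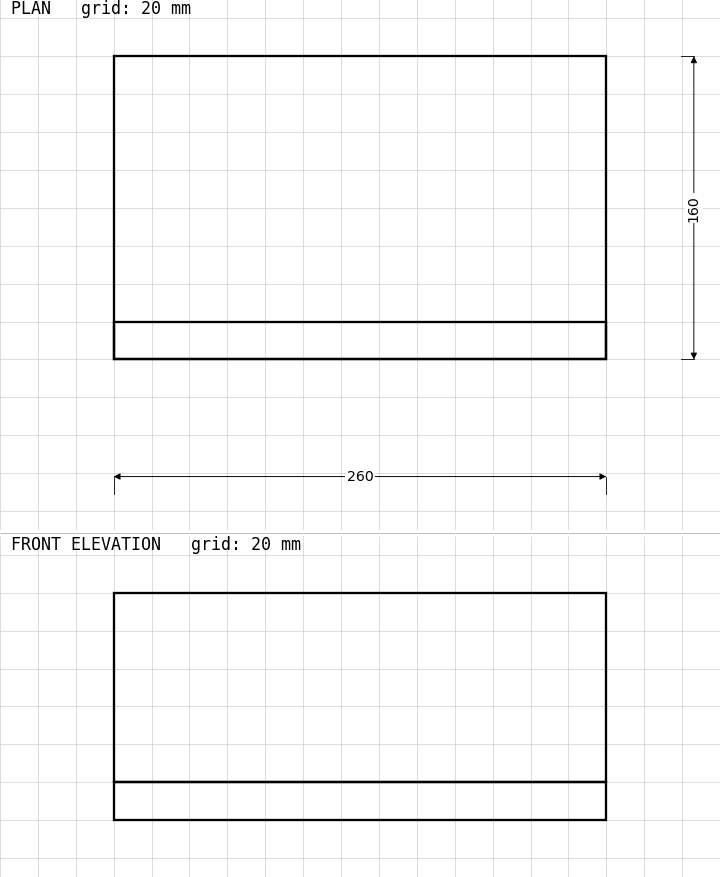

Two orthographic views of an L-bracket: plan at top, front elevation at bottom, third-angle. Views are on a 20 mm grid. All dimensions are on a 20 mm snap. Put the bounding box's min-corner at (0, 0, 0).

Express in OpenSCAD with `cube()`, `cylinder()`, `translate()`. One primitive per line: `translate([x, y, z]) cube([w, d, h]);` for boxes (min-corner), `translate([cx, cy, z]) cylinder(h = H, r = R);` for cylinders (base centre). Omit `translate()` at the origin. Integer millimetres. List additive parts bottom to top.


cube([260, 160, 20]);
translate([0, 0, 20]) cube([260, 20, 100]);


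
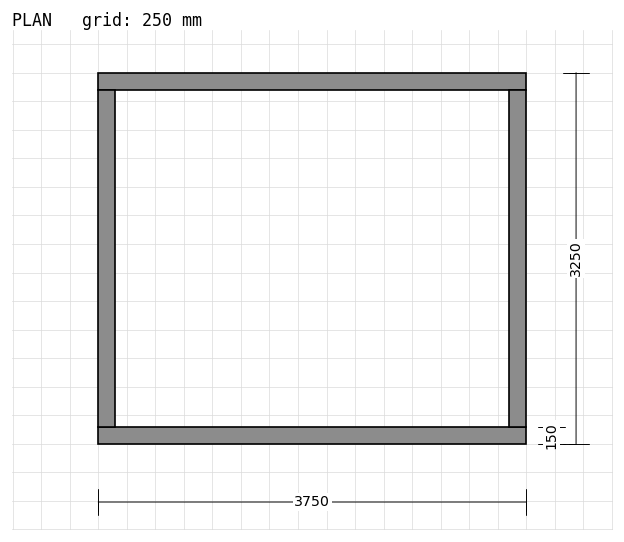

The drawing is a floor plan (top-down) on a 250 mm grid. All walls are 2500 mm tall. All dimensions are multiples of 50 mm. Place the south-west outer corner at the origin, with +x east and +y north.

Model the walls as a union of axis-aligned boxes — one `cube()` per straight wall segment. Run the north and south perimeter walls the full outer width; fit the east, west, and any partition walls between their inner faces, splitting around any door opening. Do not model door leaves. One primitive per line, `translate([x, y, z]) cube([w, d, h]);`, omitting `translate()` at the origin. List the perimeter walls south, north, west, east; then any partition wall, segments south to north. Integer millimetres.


cube([3750, 150, 2500]);
translate([0, 3100, 0]) cube([3750, 150, 2500]);
translate([0, 150, 0]) cube([150, 2950, 2500]);
translate([3600, 150, 0]) cube([150, 2950, 2500]);


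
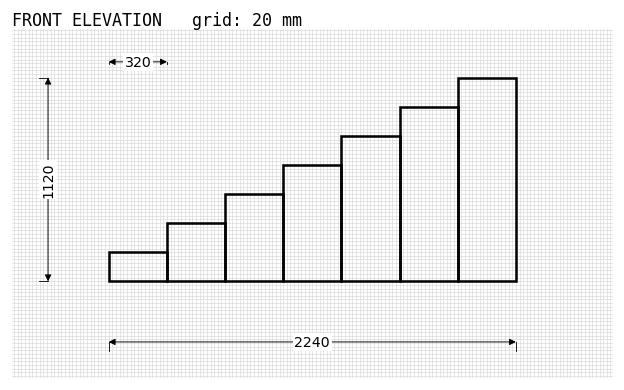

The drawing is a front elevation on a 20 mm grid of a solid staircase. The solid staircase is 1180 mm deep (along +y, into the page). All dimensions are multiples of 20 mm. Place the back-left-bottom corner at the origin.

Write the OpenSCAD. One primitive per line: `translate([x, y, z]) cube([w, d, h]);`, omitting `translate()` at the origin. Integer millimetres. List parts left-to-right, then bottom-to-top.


cube([320, 1180, 160]);
translate([320, 0, 0]) cube([320, 1180, 320]);
translate([640, 0, 0]) cube([320, 1180, 480]);
translate([960, 0, 0]) cube([320, 1180, 640]);
translate([1280, 0, 0]) cube([320, 1180, 800]);
translate([1600, 0, 0]) cube([320, 1180, 960]);
translate([1920, 0, 0]) cube([320, 1180, 1120]);
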